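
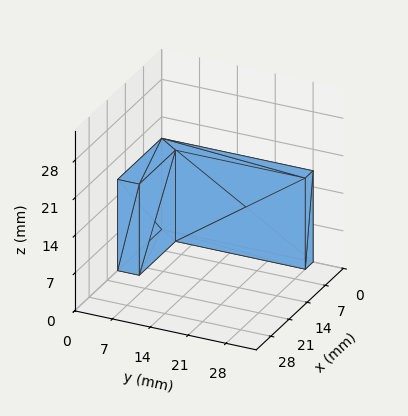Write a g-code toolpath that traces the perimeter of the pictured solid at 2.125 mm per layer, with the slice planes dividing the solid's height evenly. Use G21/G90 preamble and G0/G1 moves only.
Reading the render: the shape is an L-shaped prism: outer 17 × 28 mm, arm thicknesses ≈ 4 mm (horizontal) and 3 mm (vertical), extruded 17 mm in z (dimensions read to the nearest mm from the axis ticks). For the g-code, the solid's height is divided into equal slices at the stated Δz and each level perimeter traced with G1 moves after a G0 lift.

; perimeter-only toolpath
G21 ; units = mm
G90 ; absolute positioning
G28 ; home
; layer 1
G0 Z2.125
G0 X0.000 Y0.000
G1 X17.000 Y0.000
G1 X17.000 Y4.000
G1 X3.000 Y4.000
G1 X3.000 Y28.000
G1 X0.000 Y28.000
G1 X0.000 Y0.000
; layer 2
G0 Z4.250
G0 X0.000 Y0.000
G1 X17.000 Y0.000
G1 X17.000 Y4.000
G1 X3.000 Y4.000
G1 X3.000 Y28.000
G1 X0.000 Y28.000
G1 X0.000 Y0.000
; layer 3
G0 Z6.375
G0 X0.000 Y0.000
G1 X17.000 Y0.000
G1 X17.000 Y4.000
G1 X3.000 Y4.000
G1 X3.000 Y28.000
G1 X0.000 Y28.000
G1 X0.000 Y0.000
; layer 4
G0 Z8.500
G0 X0.000 Y0.000
G1 X17.000 Y0.000
G1 X17.000 Y4.000
G1 X3.000 Y4.000
G1 X3.000 Y28.000
G1 X0.000 Y28.000
G1 X0.000 Y0.000
; layer 5
G0 Z10.625
G0 X0.000 Y0.000
G1 X17.000 Y0.000
G1 X17.000 Y4.000
G1 X3.000 Y4.000
G1 X3.000 Y28.000
G1 X0.000 Y28.000
G1 X0.000 Y0.000
; layer 6
G0 Z12.750
G0 X0.000 Y0.000
G1 X17.000 Y0.000
G1 X17.000 Y4.000
G1 X3.000 Y4.000
G1 X3.000 Y28.000
G1 X0.000 Y28.000
G1 X0.000 Y0.000
; layer 7
G0 Z14.875
G0 X0.000 Y0.000
G1 X17.000 Y0.000
G1 X17.000 Y4.000
G1 X3.000 Y4.000
G1 X3.000 Y28.000
G1 X0.000 Y28.000
G1 X0.000 Y0.000
; layer 8
G0 Z17.000
G0 X0.000 Y0.000
G1 X17.000 Y0.000
G1 X17.000 Y4.000
G1 X3.000 Y4.000
G1 X3.000 Y28.000
G1 X0.000 Y28.000
G1 X0.000 Y0.000
M2 ; end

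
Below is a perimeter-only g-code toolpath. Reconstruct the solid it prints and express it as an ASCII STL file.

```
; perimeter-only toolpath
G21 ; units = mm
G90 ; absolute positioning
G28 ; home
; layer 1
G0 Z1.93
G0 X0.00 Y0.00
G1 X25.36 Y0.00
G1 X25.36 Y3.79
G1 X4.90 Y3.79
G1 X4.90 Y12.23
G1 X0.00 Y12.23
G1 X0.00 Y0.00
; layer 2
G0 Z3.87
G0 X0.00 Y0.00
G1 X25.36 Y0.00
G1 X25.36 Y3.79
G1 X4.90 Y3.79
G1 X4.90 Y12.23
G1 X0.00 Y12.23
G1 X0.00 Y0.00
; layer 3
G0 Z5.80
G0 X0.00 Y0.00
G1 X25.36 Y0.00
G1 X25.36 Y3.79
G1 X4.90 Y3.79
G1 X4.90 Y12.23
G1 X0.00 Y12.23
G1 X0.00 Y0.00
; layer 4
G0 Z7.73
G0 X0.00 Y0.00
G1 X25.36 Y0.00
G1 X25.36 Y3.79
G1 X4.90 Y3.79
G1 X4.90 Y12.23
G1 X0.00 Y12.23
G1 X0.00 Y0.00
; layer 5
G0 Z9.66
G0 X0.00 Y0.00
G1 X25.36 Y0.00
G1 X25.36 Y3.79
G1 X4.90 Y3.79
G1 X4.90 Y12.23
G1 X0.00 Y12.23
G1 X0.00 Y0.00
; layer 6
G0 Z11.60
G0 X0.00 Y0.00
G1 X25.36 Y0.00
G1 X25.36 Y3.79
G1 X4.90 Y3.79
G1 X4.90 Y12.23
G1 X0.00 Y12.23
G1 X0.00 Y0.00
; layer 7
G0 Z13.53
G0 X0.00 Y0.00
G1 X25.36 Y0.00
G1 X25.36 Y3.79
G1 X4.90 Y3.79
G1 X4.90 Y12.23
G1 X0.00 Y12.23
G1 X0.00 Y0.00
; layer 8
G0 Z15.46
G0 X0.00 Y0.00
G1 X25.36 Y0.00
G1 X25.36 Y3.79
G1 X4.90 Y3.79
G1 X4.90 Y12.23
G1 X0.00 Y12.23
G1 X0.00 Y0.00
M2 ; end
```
solid part
  facet normal 0.0000 0.0000 -1.0000
    outer loop
      vertex 25.36 3.79 0.00
      vertex 25.36 0.00 0.00
      vertex 0.00 0.00 0.00
    endloop
  endfacet
  facet normal 0.0000 0.0000 -1.0000
    outer loop
      vertex 4.90 3.79 0.00
      vertex 25.36 3.79 0.00
      vertex 0.00 0.00 0.00
    endloop
  endfacet
  facet normal 0.0000 0.0000 -1.0000
    outer loop
      vertex 4.90 12.23 0.00
      vertex 4.90 3.79 0.00
      vertex 0.00 0.00 0.00
    endloop
  endfacet
  facet normal 0.0000 0.0000 -1.0000
    outer loop
      vertex 0.00 12.23 0.00
      vertex 4.90 12.23 0.00
      vertex 0.00 0.00 0.00
    endloop
  endfacet
  facet normal 0.0000 0.0000 1.0000
    outer loop
      vertex 0.00 0.00 15.46
      vertex 25.36 0.00 15.46
      vertex 25.36 3.79 15.46
    endloop
  endfacet
  facet normal 0.0000 0.0000 1.0000
    outer loop
      vertex 0.00 0.00 15.46
      vertex 25.36 3.79 15.46
      vertex 4.90 3.79 15.46
    endloop
  endfacet
  facet normal 0.0000 0.0000 1.0000
    outer loop
      vertex 0.00 0.00 15.46
      vertex 4.90 3.79 15.46
      vertex 4.90 12.23 15.46
    endloop
  endfacet
  facet normal 0.0000 0.0000 1.0000
    outer loop
      vertex 0.00 0.00 15.46
      vertex 4.90 12.23 15.46
      vertex 0.00 12.23 15.46
    endloop
  endfacet
  facet normal 0.0000 -1.0000 0.0000
    outer loop
      vertex 0.00 0.00 0.00
      vertex 25.36 0.00 0.00
      vertex 25.36 0.00 15.46
    endloop
  endfacet
  facet normal 0.0000 -1.0000 0.0000
    outer loop
      vertex 0.00 0.00 0.00
      vertex 25.36 0.00 15.46
      vertex 0.00 0.00 15.46
    endloop
  endfacet
  facet normal 1.0000 0.0000 0.0000
    outer loop
      vertex 25.36 0.00 0.00
      vertex 25.36 3.79 0.00
      vertex 25.36 3.79 15.46
    endloop
  endfacet
  facet normal 1.0000 0.0000 0.0000
    outer loop
      vertex 25.36 0.00 0.00
      vertex 25.36 3.79 15.46
      vertex 25.36 0.00 15.46
    endloop
  endfacet
  facet normal 0.0000 1.0000 0.0000
    outer loop
      vertex 25.36 3.79 0.00
      vertex 4.90 3.79 0.00
      vertex 4.90 3.79 15.46
    endloop
  endfacet
  facet normal 0.0000 1.0000 0.0000
    outer loop
      vertex 25.36 3.79 0.00
      vertex 4.90 3.79 15.46
      vertex 25.36 3.79 15.46
    endloop
  endfacet
  facet normal 1.0000 0.0000 0.0000
    outer loop
      vertex 4.90 3.79 0.00
      vertex 4.90 12.23 0.00
      vertex 4.90 12.23 15.46
    endloop
  endfacet
  facet normal 1.0000 0.0000 0.0000
    outer loop
      vertex 4.90 3.79 0.00
      vertex 4.90 12.23 15.46
      vertex 4.90 3.79 15.46
    endloop
  endfacet
  facet normal 0.0000 1.0000 0.0000
    outer loop
      vertex 4.90 12.23 0.00
      vertex 0.00 12.23 0.00
      vertex 0.00 12.23 15.46
    endloop
  endfacet
  facet normal 0.0000 1.0000 0.0000
    outer loop
      vertex 4.90 12.23 0.00
      vertex 0.00 12.23 15.46
      vertex 4.90 12.23 15.46
    endloop
  endfacet
  facet normal -1.0000 0.0000 0.0000
    outer loop
      vertex 0.00 12.23 0.00
      vertex 0.00 0.00 0.00
      vertex 0.00 0.00 15.46
    endloop
  endfacet
  facet normal -1.0000 0.0000 0.0000
    outer loop
      vertex 0.00 12.23 0.00
      vertex 0.00 0.00 15.46
      vertex 0.00 12.23 15.46
    endloop
  endfacet
endsolid part

The G0 Z moves step by Δz≈1.93 mm. Every layer's G1 loop is the same polygon, so the solid is a straight extrusion of it from z=0 to z≈15.5. Closing with flat bottom and top caps and triangulating gives 20 facets — an L-shaped prism: outer 25.4 × 12.2 mm, arm thicknesses ≈ 3.79 mm (horizontal) and 4.9 mm (vertical), extruded 15.5 mm in z.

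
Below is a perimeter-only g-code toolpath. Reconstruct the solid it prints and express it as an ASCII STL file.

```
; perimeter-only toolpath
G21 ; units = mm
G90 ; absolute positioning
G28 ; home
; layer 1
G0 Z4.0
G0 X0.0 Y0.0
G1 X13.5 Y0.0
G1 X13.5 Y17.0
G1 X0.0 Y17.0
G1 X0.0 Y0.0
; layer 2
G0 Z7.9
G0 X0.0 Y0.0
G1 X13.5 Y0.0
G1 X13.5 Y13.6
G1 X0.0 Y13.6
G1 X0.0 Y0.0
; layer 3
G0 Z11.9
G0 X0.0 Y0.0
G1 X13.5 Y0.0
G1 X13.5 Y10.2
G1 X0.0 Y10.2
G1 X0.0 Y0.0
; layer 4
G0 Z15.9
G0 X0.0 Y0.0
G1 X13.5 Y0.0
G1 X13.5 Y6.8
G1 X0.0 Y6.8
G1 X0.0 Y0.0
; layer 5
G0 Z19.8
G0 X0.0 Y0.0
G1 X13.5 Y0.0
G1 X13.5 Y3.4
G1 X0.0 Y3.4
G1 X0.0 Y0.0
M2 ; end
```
solid part
  facet normal 0.0000 0.0000 -1.0000
    outer loop
      vertex 13.5 20.4 0.0
      vertex 13.5 0.0 0.0
      vertex 0.0 0.0 0.0
    endloop
  endfacet
  facet normal 0.0000 0.0000 -1.0000
    outer loop
      vertex 0.0 20.4 0.0
      vertex 13.5 20.4 0.0
      vertex 0.0 0.0 0.0
    endloop
  endfacet
  facet normal 0.0000 -1.0000 0.0000
    outer loop
      vertex 0.0 0.0 0.0
      vertex 13.5 0.0 0.0
      vertex 13.5 0.0 23.8
    endloop
  endfacet
  facet normal 0.0000 -1.0000 0.0000
    outer loop
      vertex 0.0 0.0 0.0
      vertex 13.5 0.0 23.8
      vertex 0.0 0.0 23.8
    endloop
  endfacet
  facet normal 0.0000 0.7593 0.6508
    outer loop
      vertex 0.0 0.0 23.8
      vertex 13.5 0.0 23.8
      vertex 13.5 20.4 0.0
    endloop
  endfacet
  facet normal 0.0000 0.7593 0.6508
    outer loop
      vertex 0.0 0.0 23.8
      vertex 13.5 20.4 0.0
      vertex 0.0 20.4 0.0
    endloop
  endfacet
  facet normal -1.0000 0.0000 0.0000
    outer loop
      vertex 0.0 0.0 23.8
      vertex 0.0 20.4 0.0
      vertex 0.0 0.0 0.0
    endloop
  endfacet
  facet normal 1.0000 0.0000 0.0000
    outer loop
      vertex 13.5 0.0 0.0
      vertex 13.5 20.4 0.0
      vertex 13.5 0.0 23.8
    endloop
  endfacet
endsolid part

The G0 Z moves step by Δz≈4.0 mm. The G1 loops shrink linearly with z, so the solid tapers from its base footprint up to z≈23.8. Closing with a flat bottom cap and the tapered top and triangulating gives 8 facets — a wedge (ramp): 13.5 × 20.4 mm base, rising to 23.8 mm along the y=0 edge and sloping linearly to z=0 at y=20.4.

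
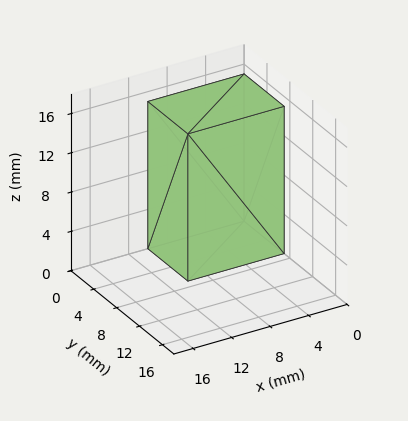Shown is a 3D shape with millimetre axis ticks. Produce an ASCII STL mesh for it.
Reading the render: the shape is a rectangular box, roughly 10 × 7 mm footprint and 15 mm tall (dimensions read to the nearest mm from the axis ticks). For the STL, each face is triangulated and given an outward normal.

solid part
  facet normal 0.0000 0.0000 -1.0000
    outer loop
      vertex 10.00 7.00 0.00
      vertex 10.00 0.00 0.00
      vertex 0.00 0.00 0.00
    endloop
  endfacet
  facet normal 0.0000 0.0000 -1.0000
    outer loop
      vertex 0.00 7.00 0.00
      vertex 10.00 7.00 0.00
      vertex 0.00 0.00 0.00
    endloop
  endfacet
  facet normal 0.0000 0.0000 1.0000
    outer loop
      vertex 0.00 0.00 15.00
      vertex 10.00 0.00 15.00
      vertex 10.00 7.00 15.00
    endloop
  endfacet
  facet normal 0.0000 0.0000 1.0000
    outer loop
      vertex 0.00 0.00 15.00
      vertex 10.00 7.00 15.00
      vertex 0.00 7.00 15.00
    endloop
  endfacet
  facet normal 0.0000 -1.0000 0.0000
    outer loop
      vertex 0.00 0.00 0.00
      vertex 10.00 0.00 0.00
      vertex 10.00 0.00 15.00
    endloop
  endfacet
  facet normal 0.0000 -1.0000 0.0000
    outer loop
      vertex 0.00 0.00 0.00
      vertex 10.00 0.00 15.00
      vertex 0.00 0.00 15.00
    endloop
  endfacet
  facet normal 0.0000 1.0000 0.0000
    outer loop
      vertex 10.00 7.00 15.00
      vertex 10.00 7.00 0.00
      vertex 0.00 7.00 0.00
    endloop
  endfacet
  facet normal 0.0000 1.0000 0.0000
    outer loop
      vertex 0.00 7.00 15.00
      vertex 10.00 7.00 15.00
      vertex 0.00 7.00 0.00
    endloop
  endfacet
  facet normal -1.0000 0.0000 0.0000
    outer loop
      vertex 0.00 7.00 15.00
      vertex 0.00 7.00 0.00
      vertex 0.00 0.00 0.00
    endloop
  endfacet
  facet normal -1.0000 0.0000 0.0000
    outer loop
      vertex 0.00 0.00 15.00
      vertex 0.00 7.00 15.00
      vertex 0.00 0.00 0.00
    endloop
  endfacet
  facet normal 1.0000 0.0000 0.0000
    outer loop
      vertex 10.00 0.00 0.00
      vertex 10.00 7.00 0.00
      vertex 10.00 7.00 15.00
    endloop
  endfacet
  facet normal 1.0000 0.0000 0.0000
    outer loop
      vertex 10.00 0.00 0.00
      vertex 10.00 7.00 15.00
      vertex 10.00 0.00 15.00
    endloop
  endfacet
endsolid part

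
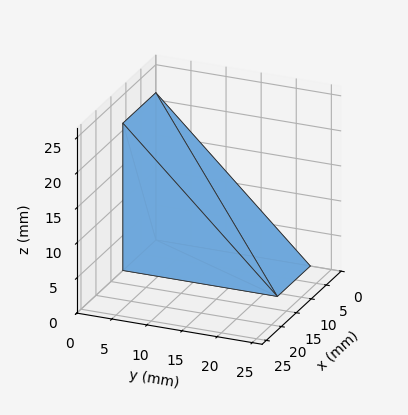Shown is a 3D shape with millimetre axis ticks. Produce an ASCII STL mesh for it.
Reading the render: the shape is a wedge (ramp): 11 × 22 mm base, rising to 21 mm along the y=0 edge and sloping linearly to z=0 at y=22 (dimensions read to the nearest mm from the axis ticks). For the STL, each face is triangulated and given an outward normal.

solid part
  facet normal 0.0000 0.0000 -1.0000
    outer loop
      vertex 11.0 22.0 0.0
      vertex 11.0 0.0 0.0
      vertex 0.0 0.0 0.0
    endloop
  endfacet
  facet normal 0.0000 0.0000 -1.0000
    outer loop
      vertex 0.0 22.0 0.0
      vertex 11.0 22.0 0.0
      vertex 0.0 0.0 0.0
    endloop
  endfacet
  facet normal 0.0000 -1.0000 0.0000
    outer loop
      vertex 0.0 0.0 0.0
      vertex 11.0 0.0 0.0
      vertex 11.0 0.0 21.0
    endloop
  endfacet
  facet normal 0.0000 -1.0000 0.0000
    outer loop
      vertex 0.0 0.0 0.0
      vertex 11.0 0.0 21.0
      vertex 0.0 0.0 21.0
    endloop
  endfacet
  facet normal 0.0000 0.6905 0.7234
    outer loop
      vertex 0.0 0.0 21.0
      vertex 11.0 0.0 21.0
      vertex 11.0 22.0 0.0
    endloop
  endfacet
  facet normal 0.0000 0.6905 0.7234
    outer loop
      vertex 0.0 0.0 21.0
      vertex 11.0 22.0 0.0
      vertex 0.0 22.0 0.0
    endloop
  endfacet
  facet normal -1.0000 0.0000 0.0000
    outer loop
      vertex 0.0 0.0 21.0
      vertex 0.0 22.0 0.0
      vertex 0.0 0.0 0.0
    endloop
  endfacet
  facet normal 1.0000 0.0000 0.0000
    outer loop
      vertex 11.0 0.0 0.0
      vertex 11.0 22.0 0.0
      vertex 11.0 0.0 21.0
    endloop
  endfacet
endsolid part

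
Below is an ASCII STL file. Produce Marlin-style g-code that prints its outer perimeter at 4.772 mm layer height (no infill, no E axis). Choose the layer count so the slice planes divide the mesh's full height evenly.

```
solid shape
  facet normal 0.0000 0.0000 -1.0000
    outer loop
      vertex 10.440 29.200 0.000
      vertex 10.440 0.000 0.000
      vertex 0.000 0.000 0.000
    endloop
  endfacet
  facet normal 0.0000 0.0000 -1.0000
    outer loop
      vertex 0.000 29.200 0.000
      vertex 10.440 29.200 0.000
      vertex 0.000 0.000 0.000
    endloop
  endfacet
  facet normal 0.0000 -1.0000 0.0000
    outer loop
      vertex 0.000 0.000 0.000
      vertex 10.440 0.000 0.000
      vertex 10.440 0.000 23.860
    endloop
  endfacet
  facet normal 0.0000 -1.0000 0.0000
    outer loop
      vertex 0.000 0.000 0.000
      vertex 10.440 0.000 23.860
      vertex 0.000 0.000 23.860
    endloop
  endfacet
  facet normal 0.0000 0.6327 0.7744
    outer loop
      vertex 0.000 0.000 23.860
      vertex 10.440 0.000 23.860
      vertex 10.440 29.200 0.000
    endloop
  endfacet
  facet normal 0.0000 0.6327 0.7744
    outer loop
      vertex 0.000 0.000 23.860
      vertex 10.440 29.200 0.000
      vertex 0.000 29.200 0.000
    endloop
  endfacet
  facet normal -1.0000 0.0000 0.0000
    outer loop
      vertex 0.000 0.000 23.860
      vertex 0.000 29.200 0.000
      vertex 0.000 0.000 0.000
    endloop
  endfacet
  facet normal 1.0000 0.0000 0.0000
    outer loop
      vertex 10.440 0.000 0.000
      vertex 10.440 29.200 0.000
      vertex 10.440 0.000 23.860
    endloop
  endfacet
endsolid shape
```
; perimeter-only toolpath
G21 ; units = mm
G90 ; absolute positioning
G28 ; home
; layer 1
G0 Z4.772
G0 X0.000 Y0.000
G1 X10.440 Y0.000
G1 X10.440 Y23.360
G1 X0.000 Y23.360
G1 X0.000 Y0.000
; layer 2
G0 Z9.544
G0 X0.000 Y0.000
G1 X10.440 Y0.000
G1 X10.440 Y17.520
G1 X0.000 Y17.520
G1 X0.000 Y0.000
; layer 3
G0 Z14.316
G0 X0.000 Y0.000
G1 X10.440 Y0.000
G1 X10.440 Y11.680
G1 X0.000 Y11.680
G1 X0.000 Y0.000
; layer 4
G0 Z19.088
G0 X0.000 Y0.000
G1 X10.440 Y0.000
G1 X10.440 Y5.840
G1 X0.000 Y5.840
G1 X0.000 Y0.000
M2 ; end

The solid is a wedge (ramp): 10.4 × 29.2 mm base, rising to 23.9 mm along the y=0 edge and sloping linearly to z=0 at y=29.2. Slicing at Δz = 4.772 mm — 5 equal slices spanning the solid's height, so layer i sits at z = i·h/5 — gives 4 non-empty perimeters. Each is a 4-segment closed polygon; G0 lifts to the layer z and rapids to the start vertex, then G1 traces the edges. The cross-section shrinks linearly with z (the slice at the apex is degenerate and omitted).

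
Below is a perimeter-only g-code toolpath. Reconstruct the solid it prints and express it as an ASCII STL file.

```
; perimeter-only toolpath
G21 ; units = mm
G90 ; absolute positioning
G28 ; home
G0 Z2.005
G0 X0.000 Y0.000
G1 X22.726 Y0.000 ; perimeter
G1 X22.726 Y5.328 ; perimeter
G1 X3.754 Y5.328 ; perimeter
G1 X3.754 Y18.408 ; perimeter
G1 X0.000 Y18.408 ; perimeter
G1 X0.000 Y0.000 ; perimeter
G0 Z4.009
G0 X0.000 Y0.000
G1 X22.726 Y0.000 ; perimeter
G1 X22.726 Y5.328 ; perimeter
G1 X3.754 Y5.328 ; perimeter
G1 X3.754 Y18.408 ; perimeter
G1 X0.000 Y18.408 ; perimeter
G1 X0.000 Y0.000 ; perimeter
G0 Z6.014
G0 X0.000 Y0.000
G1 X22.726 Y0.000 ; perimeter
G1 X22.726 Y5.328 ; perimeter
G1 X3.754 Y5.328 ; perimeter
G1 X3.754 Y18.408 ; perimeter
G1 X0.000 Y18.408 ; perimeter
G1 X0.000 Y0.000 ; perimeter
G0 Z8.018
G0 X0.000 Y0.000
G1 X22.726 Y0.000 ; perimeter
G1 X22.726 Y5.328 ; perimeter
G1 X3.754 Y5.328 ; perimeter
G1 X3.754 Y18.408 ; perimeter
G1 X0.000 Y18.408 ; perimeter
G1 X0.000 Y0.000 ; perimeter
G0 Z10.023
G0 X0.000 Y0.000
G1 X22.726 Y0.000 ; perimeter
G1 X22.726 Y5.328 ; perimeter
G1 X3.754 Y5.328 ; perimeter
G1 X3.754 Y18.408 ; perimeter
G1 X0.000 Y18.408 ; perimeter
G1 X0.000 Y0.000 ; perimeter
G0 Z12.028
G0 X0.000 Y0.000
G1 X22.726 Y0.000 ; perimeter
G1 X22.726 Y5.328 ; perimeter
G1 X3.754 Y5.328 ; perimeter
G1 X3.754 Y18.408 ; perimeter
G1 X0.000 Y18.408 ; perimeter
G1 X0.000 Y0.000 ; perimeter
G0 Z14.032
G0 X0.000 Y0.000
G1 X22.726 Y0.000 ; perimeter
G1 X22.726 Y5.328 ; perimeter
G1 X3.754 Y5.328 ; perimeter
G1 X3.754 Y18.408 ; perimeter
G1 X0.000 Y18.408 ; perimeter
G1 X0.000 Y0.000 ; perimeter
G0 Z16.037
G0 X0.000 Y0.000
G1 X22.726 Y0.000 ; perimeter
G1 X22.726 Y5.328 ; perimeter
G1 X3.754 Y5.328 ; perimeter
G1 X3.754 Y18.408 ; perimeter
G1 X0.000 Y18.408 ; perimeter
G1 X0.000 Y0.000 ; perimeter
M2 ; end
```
solid part
  facet normal 0.0000 0.0000 -1.0000
    outer loop
      vertex 22.726 5.328 0.000
      vertex 22.726 0.000 0.000
      vertex 0.000 0.000 0.000
    endloop
  endfacet
  facet normal 0.0000 0.0000 -1.0000
    outer loop
      vertex 3.754 5.328 0.000
      vertex 22.726 5.328 0.000
      vertex 0.000 0.000 0.000
    endloop
  endfacet
  facet normal 0.0000 0.0000 -1.0000
    outer loop
      vertex 3.754 18.408 0.000
      vertex 3.754 5.328 0.000
      vertex 0.000 0.000 0.000
    endloop
  endfacet
  facet normal 0.0000 0.0000 -1.0000
    outer loop
      vertex 0.000 18.408 0.000
      vertex 3.754 18.408 0.000
      vertex 0.000 0.000 0.000
    endloop
  endfacet
  facet normal 0.0000 0.0000 1.0000
    outer loop
      vertex 0.000 0.000 16.037
      vertex 22.726 0.000 16.037
      vertex 22.726 5.328 16.037
    endloop
  endfacet
  facet normal 0.0000 0.0000 1.0000
    outer loop
      vertex 0.000 0.000 16.037
      vertex 22.726 5.328 16.037
      vertex 3.754 5.328 16.037
    endloop
  endfacet
  facet normal 0.0000 0.0000 1.0000
    outer loop
      vertex 0.000 0.000 16.037
      vertex 3.754 5.328 16.037
      vertex 3.754 18.408 16.037
    endloop
  endfacet
  facet normal 0.0000 0.0000 1.0000
    outer loop
      vertex 0.000 0.000 16.037
      vertex 3.754 18.408 16.037
      vertex 0.000 18.408 16.037
    endloop
  endfacet
  facet normal 0.0000 -1.0000 0.0000
    outer loop
      vertex 0.000 0.000 0.000
      vertex 22.726 0.000 0.000
      vertex 22.726 0.000 16.037
    endloop
  endfacet
  facet normal 0.0000 -1.0000 0.0000
    outer loop
      vertex 0.000 0.000 0.000
      vertex 22.726 0.000 16.037
      vertex 0.000 0.000 16.037
    endloop
  endfacet
  facet normal 1.0000 0.0000 0.0000
    outer loop
      vertex 22.726 0.000 0.000
      vertex 22.726 5.328 0.000
      vertex 22.726 5.328 16.037
    endloop
  endfacet
  facet normal 1.0000 0.0000 0.0000
    outer loop
      vertex 22.726 0.000 0.000
      vertex 22.726 5.328 16.037
      vertex 22.726 0.000 16.037
    endloop
  endfacet
  facet normal 0.0000 1.0000 0.0000
    outer loop
      vertex 22.726 5.328 0.000
      vertex 3.754 5.328 0.000
      vertex 3.754 5.328 16.037
    endloop
  endfacet
  facet normal 0.0000 1.0000 0.0000
    outer loop
      vertex 22.726 5.328 0.000
      vertex 3.754 5.328 16.037
      vertex 22.726 5.328 16.037
    endloop
  endfacet
  facet normal 1.0000 0.0000 0.0000
    outer loop
      vertex 3.754 5.328 0.000
      vertex 3.754 18.408 0.000
      vertex 3.754 18.408 16.037
    endloop
  endfacet
  facet normal 1.0000 0.0000 0.0000
    outer loop
      vertex 3.754 5.328 0.000
      vertex 3.754 18.408 16.037
      vertex 3.754 5.328 16.037
    endloop
  endfacet
  facet normal 0.0000 1.0000 0.0000
    outer loop
      vertex 3.754 18.408 0.000
      vertex 0.000 18.408 0.000
      vertex 0.000 18.408 16.037
    endloop
  endfacet
  facet normal 0.0000 1.0000 0.0000
    outer loop
      vertex 3.754 18.408 0.000
      vertex 0.000 18.408 16.037
      vertex 3.754 18.408 16.037
    endloop
  endfacet
  facet normal -1.0000 0.0000 0.0000
    outer loop
      vertex 0.000 18.408 0.000
      vertex 0.000 0.000 0.000
      vertex 0.000 0.000 16.037
    endloop
  endfacet
  facet normal -1.0000 0.0000 0.0000
    outer loop
      vertex 0.000 18.408 0.000
      vertex 0.000 0.000 16.037
      vertex 0.000 18.408 16.037
    endloop
  endfacet
endsolid part

The G0 Z moves step by Δz≈2.005 mm. Every layer's G1 loop is the same polygon, so the solid is a straight extrusion of it from z=0 to z≈16. Closing with flat bottom and top caps and triangulating gives 20 facets — an L-shaped prism: outer 22.7 × 18.4 mm, arm thicknesses ≈ 5.33 mm (horizontal) and 3.75 mm (vertical), extruded 16 mm in z.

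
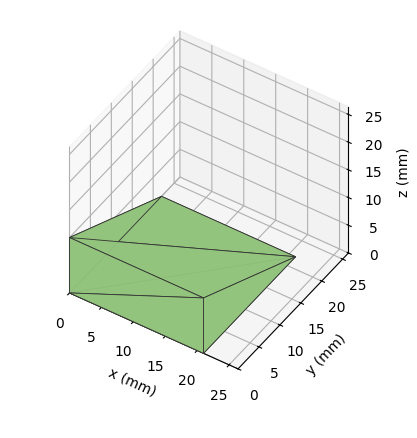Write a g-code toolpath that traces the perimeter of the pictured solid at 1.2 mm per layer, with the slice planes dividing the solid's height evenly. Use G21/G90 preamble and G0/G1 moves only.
Reading the render: the shape is a wedge (ramp): 21 × 22 mm base, rising to 10 mm along the y=0 edge and sloping linearly to z=0 at y=22 (dimensions read to the nearest mm from the axis ticks). For the g-code, the solid's height is divided into equal slices at the stated Δz and each level perimeter traced with G1 moves after a G0 lift.

; perimeter-only toolpath
G21 ; units = mm
G90 ; absolute positioning
G28 ; home
; layer 1
G0 Z1.2
G0 X0.0 Y0.0
G1 X21.0 Y0.0
G1 X21.0 Y19.2
G1 X0.0 Y19.2
G1 X0.0 Y0.0
; layer 2
G0 Z2.5
G0 X0.0 Y0.0
G1 X21.0 Y0.0
G1 X21.0 Y16.5
G1 X0.0 Y16.5
G1 X0.0 Y0.0
; layer 3
G0 Z3.8
G0 X0.0 Y0.0
G1 X21.0 Y0.0
G1 X21.0 Y13.8
G1 X0.0 Y13.8
G1 X0.0 Y0.0
; layer 4
G0 Z5.0
G0 X0.0 Y0.0
G1 X21.0 Y0.0
G1 X21.0 Y11.0
G1 X0.0 Y11.0
G1 X0.0 Y0.0
; layer 5
G0 Z6.2
G0 X0.0 Y0.0
G1 X21.0 Y0.0
G1 X21.0 Y8.2
G1 X0.0 Y8.2
G1 X0.0 Y0.0
; layer 6
G0 Z7.5
G0 X0.0 Y0.0
G1 X21.0 Y0.0
G1 X21.0 Y5.5
G1 X0.0 Y5.5
G1 X0.0 Y0.0
; layer 7
G0 Z8.8
G0 X0.0 Y0.0
G1 X21.0 Y0.0
G1 X21.0 Y2.8
G1 X0.0 Y2.8
G1 X0.0 Y0.0
M2 ; end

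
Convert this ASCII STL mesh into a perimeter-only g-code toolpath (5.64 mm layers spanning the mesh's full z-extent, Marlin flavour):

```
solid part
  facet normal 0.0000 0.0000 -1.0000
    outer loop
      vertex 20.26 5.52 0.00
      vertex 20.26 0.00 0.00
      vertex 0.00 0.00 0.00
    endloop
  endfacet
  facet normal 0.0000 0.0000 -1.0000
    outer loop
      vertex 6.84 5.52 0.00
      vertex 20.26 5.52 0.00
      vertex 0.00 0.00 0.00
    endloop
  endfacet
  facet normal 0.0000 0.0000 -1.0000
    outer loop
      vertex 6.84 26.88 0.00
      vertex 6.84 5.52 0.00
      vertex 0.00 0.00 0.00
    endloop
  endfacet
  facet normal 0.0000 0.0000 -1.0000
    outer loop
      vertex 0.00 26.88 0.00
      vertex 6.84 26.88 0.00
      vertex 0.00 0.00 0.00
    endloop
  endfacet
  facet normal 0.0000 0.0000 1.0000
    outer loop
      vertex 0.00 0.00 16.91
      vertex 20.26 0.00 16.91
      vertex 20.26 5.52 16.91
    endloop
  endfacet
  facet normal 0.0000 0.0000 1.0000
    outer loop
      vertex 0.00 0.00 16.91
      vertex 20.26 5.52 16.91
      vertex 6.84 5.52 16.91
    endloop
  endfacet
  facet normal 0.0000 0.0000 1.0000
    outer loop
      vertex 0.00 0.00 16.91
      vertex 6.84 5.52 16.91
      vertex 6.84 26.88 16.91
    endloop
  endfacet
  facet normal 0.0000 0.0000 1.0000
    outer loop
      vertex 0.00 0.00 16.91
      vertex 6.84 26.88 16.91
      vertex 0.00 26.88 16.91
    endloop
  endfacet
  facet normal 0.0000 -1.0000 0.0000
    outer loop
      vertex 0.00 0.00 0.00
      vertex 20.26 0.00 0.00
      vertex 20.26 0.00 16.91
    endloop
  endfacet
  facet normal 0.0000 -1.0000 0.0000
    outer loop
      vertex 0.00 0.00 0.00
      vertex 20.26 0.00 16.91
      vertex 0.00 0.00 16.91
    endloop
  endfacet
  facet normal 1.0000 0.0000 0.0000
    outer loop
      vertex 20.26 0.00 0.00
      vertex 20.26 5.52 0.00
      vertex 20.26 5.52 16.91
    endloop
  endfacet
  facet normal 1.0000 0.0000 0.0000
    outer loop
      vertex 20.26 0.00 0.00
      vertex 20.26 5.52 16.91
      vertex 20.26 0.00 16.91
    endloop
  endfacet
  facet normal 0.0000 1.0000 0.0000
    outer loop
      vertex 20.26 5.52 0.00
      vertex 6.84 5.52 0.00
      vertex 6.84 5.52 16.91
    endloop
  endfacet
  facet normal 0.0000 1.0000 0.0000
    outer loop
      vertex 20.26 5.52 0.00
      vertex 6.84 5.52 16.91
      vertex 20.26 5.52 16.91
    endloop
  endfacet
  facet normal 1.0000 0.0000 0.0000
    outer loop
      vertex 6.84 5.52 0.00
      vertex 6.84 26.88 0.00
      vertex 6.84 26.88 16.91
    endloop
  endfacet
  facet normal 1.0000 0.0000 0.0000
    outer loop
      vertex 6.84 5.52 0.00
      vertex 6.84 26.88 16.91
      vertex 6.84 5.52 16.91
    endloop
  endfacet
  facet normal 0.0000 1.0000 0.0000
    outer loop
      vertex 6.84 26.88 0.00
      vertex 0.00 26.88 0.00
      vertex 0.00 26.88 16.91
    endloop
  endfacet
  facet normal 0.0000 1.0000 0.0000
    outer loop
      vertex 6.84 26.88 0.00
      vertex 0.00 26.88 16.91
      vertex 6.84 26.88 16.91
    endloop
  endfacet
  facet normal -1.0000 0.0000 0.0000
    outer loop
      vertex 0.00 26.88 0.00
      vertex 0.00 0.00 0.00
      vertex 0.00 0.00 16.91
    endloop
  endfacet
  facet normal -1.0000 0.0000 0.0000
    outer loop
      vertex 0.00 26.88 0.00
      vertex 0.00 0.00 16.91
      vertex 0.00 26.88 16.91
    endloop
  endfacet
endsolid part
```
; perimeter-only toolpath
G21 ; units = mm
G90 ; absolute positioning
G28 ; home
; layer 1
G0 Z5.64
G0 X0.00 Y0.00
G1 X20.26 Y0.00
G1 X20.26 Y5.52
G1 X6.84 Y5.52
G1 X6.84 Y26.88
G1 X0.00 Y26.88
G1 X0.00 Y0.00
; layer 2
G0 Z11.27
G0 X0.00 Y0.00
G1 X20.26 Y0.00
G1 X20.26 Y5.52
G1 X6.84 Y5.52
G1 X6.84 Y26.88
G1 X0.00 Y26.88
G1 X0.00 Y0.00
; layer 3
G0 Z16.91
G0 X0.00 Y0.00
G1 X20.26 Y0.00
G1 X20.26 Y5.52
G1 X6.84 Y5.52
G1 X6.84 Y26.88
G1 X0.00 Y26.88
G1 X0.00 Y0.00
M2 ; end

The solid is an L-shaped prism: outer 20.3 × 26.9 mm, arm thicknesses ≈ 5.52 mm (horizontal) and 6.84 mm (vertical), extruded 16.9 mm in z. Slicing at Δz = 5.64 mm — 3 equal slices spanning the solid's height, so layer i sits at z = i·h/3 — gives 3 non-empty perimeters. Each is a 6-segment closed polygon; G0 lifts to the layer z and rapids to the start vertex, then G1 traces the edges.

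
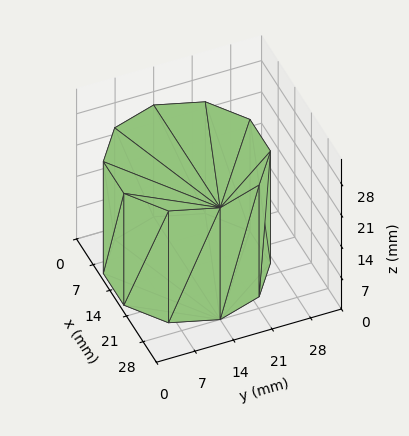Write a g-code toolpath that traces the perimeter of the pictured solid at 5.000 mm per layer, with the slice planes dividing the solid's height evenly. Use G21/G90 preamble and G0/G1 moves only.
Reading the render: the shape is a regular 10-sided prism (a cylinder approximated with 10 flat sides), circumscribed radius ≈ 14 mm, height ≈ 25 mm (dimensions read to the nearest mm from the axis ticks). For the g-code, the solid's height is divided into equal slices at the stated Δz and each level perimeter traced with G1 moves after a G0 lift.

; perimeter-only toolpath
G21 ; units = mm
G90 ; absolute positioning
G28 ; home
; layer 1
G0 Z5.000
G0 X28.000 Y14.000
G1 X25.326 Y22.229
G1 X18.326 Y27.315
G1 X9.674 Y27.315
G1 X2.674 Y22.229
G1 X0.000 Y14.000
G1 X2.674 Y5.771
G1 X9.674 Y0.685
G1 X18.326 Y0.685
G1 X25.326 Y5.771
G1 X28.000 Y14.000
; layer 2
G0 Z10.000
G0 X28.000 Y14.000
G1 X25.326 Y22.229
G1 X18.326 Y27.315
G1 X9.674 Y27.315
G1 X2.674 Y22.229
G1 X0.000 Y14.000
G1 X2.674 Y5.771
G1 X9.674 Y0.685
G1 X18.326 Y0.685
G1 X25.326 Y5.771
G1 X28.000 Y14.000
; layer 3
G0 Z15.000
G0 X28.000 Y14.000
G1 X25.326 Y22.229
G1 X18.326 Y27.315
G1 X9.674 Y27.315
G1 X2.674 Y22.229
G1 X0.000 Y14.000
G1 X2.674 Y5.771
G1 X9.674 Y0.685
G1 X18.326 Y0.685
G1 X25.326 Y5.771
G1 X28.000 Y14.000
; layer 4
G0 Z20.000
G0 X28.000 Y14.000
G1 X25.326 Y22.229
G1 X18.326 Y27.315
G1 X9.674 Y27.315
G1 X2.674 Y22.229
G1 X0.000 Y14.000
G1 X2.674 Y5.771
G1 X9.674 Y0.685
G1 X18.326 Y0.685
G1 X25.326 Y5.771
G1 X28.000 Y14.000
; layer 5
G0 Z25.000
G0 X28.000 Y14.000
G1 X25.326 Y22.229
G1 X18.326 Y27.315
G1 X9.674 Y27.315
G1 X2.674 Y22.229
G1 X0.000 Y14.000
G1 X2.674 Y5.771
G1 X9.674 Y0.685
G1 X18.326 Y0.685
G1 X25.326 Y5.771
G1 X28.000 Y14.000
M2 ; end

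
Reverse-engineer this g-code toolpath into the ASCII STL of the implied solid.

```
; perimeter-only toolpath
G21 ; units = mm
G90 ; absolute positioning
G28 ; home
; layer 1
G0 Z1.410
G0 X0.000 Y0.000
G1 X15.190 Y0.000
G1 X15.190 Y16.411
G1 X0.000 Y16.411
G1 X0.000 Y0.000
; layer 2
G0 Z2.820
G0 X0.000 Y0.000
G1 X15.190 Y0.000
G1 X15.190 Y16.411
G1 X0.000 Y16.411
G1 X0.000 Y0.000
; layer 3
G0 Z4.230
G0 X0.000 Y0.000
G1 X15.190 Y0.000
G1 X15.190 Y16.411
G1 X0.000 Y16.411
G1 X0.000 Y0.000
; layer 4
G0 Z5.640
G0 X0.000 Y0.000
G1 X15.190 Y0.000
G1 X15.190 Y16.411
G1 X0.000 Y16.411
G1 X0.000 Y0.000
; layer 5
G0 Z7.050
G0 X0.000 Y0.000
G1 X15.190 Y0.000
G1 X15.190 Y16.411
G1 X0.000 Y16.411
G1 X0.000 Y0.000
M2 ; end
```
solid part
  facet normal 0.0000 0.0000 -1.0000
    outer loop
      vertex 15.190 16.411 0.000
      vertex 15.190 0.000 0.000
      vertex 0.000 0.000 0.000
    endloop
  endfacet
  facet normal 0.0000 0.0000 -1.0000
    outer loop
      vertex 0.000 16.411 0.000
      vertex 15.190 16.411 0.000
      vertex 0.000 0.000 0.000
    endloop
  endfacet
  facet normal 0.0000 0.0000 1.0000
    outer loop
      vertex 0.000 0.000 7.050
      vertex 15.190 0.000 7.050
      vertex 15.190 16.411 7.050
    endloop
  endfacet
  facet normal 0.0000 0.0000 1.0000
    outer loop
      vertex 0.000 0.000 7.050
      vertex 15.190 16.411 7.050
      vertex 0.000 16.411 7.050
    endloop
  endfacet
  facet normal 0.0000 -1.0000 0.0000
    outer loop
      vertex 0.000 0.000 0.000
      vertex 15.190 0.000 0.000
      vertex 15.190 0.000 7.050
    endloop
  endfacet
  facet normal 0.0000 -1.0000 0.0000
    outer loop
      vertex 0.000 0.000 0.000
      vertex 15.190 0.000 7.050
      vertex 0.000 0.000 7.050
    endloop
  endfacet
  facet normal 0.0000 1.0000 0.0000
    outer loop
      vertex 15.190 16.411 7.050
      vertex 15.190 16.411 0.000
      vertex 0.000 16.411 0.000
    endloop
  endfacet
  facet normal 0.0000 1.0000 0.0000
    outer loop
      vertex 0.000 16.411 7.050
      vertex 15.190 16.411 7.050
      vertex 0.000 16.411 0.000
    endloop
  endfacet
  facet normal -1.0000 0.0000 0.0000
    outer loop
      vertex 0.000 16.411 7.050
      vertex 0.000 16.411 0.000
      vertex 0.000 0.000 0.000
    endloop
  endfacet
  facet normal -1.0000 0.0000 0.0000
    outer loop
      vertex 0.000 0.000 7.050
      vertex 0.000 16.411 7.050
      vertex 0.000 0.000 0.000
    endloop
  endfacet
  facet normal 1.0000 0.0000 0.0000
    outer loop
      vertex 15.190 0.000 0.000
      vertex 15.190 16.411 0.000
      vertex 15.190 16.411 7.050
    endloop
  endfacet
  facet normal 1.0000 0.0000 0.0000
    outer loop
      vertex 15.190 0.000 0.000
      vertex 15.190 16.411 7.050
      vertex 15.190 0.000 7.050
    endloop
  endfacet
endsolid part

The G0 Z moves step by Δz≈1.410 mm. Every layer's G1 loop is the same polygon, so the solid is a straight extrusion of it from z=0 to z≈7.05. Closing with flat bottom and top caps and triangulating gives 12 facets — a rectangular box, roughly 15.2 × 16.4 mm footprint and 7.05 mm tall.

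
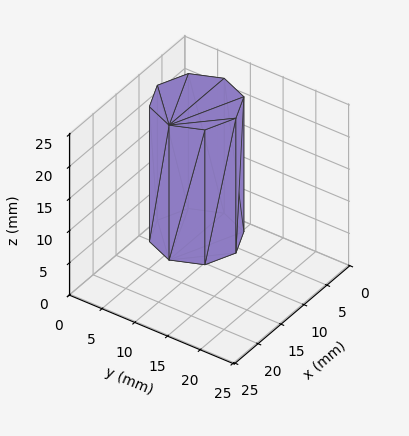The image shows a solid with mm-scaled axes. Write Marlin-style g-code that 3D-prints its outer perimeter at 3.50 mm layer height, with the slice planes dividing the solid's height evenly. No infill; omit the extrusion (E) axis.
Reading the render: the shape is a regular 8-sided prism (a cylinder approximated with 8 flat sides), circumscribed radius ≈ 6 mm, height ≈ 21 mm (dimensions read to the nearest mm from the axis ticks). For the g-code, the solid's height is divided into equal slices at the stated Δz and each level perimeter traced with G1 moves after a G0 lift.

; perimeter-only toolpath
G21 ; units = mm
G90 ; absolute positioning
G28 ; home
; layer 1
G0 Z3.50
G0 X12.00 Y6.00
G1 X10.24 Y10.24
G1 X6.00 Y12.00
G1 X1.76 Y10.24
G1 X0.00 Y6.00
G1 X1.76 Y1.76
G1 X6.00 Y0.00
G1 X10.24 Y1.76
G1 X12.00 Y6.00
; layer 2
G0 Z7.00
G0 X12.00 Y6.00
G1 X10.24 Y10.24
G1 X6.00 Y12.00
G1 X1.76 Y10.24
G1 X0.00 Y6.00
G1 X1.76 Y1.76
G1 X6.00 Y0.00
G1 X10.24 Y1.76
G1 X12.00 Y6.00
; layer 3
G0 Z10.50
G0 X12.00 Y6.00
G1 X10.24 Y10.24
G1 X6.00 Y12.00
G1 X1.76 Y10.24
G1 X0.00 Y6.00
G1 X1.76 Y1.76
G1 X6.00 Y0.00
G1 X10.24 Y1.76
G1 X12.00 Y6.00
; layer 4
G0 Z14.00
G0 X12.00 Y6.00
G1 X10.24 Y10.24
G1 X6.00 Y12.00
G1 X1.76 Y10.24
G1 X0.00 Y6.00
G1 X1.76 Y1.76
G1 X6.00 Y0.00
G1 X10.24 Y1.76
G1 X12.00 Y6.00
; layer 5
G0 Z17.50
G0 X12.00 Y6.00
G1 X10.24 Y10.24
G1 X6.00 Y12.00
G1 X1.76 Y10.24
G1 X0.00 Y6.00
G1 X1.76 Y1.76
G1 X6.00 Y0.00
G1 X10.24 Y1.76
G1 X12.00 Y6.00
; layer 6
G0 Z21.00
G0 X12.00 Y6.00
G1 X10.24 Y10.24
G1 X6.00 Y12.00
G1 X1.76 Y10.24
G1 X0.00 Y6.00
G1 X1.76 Y1.76
G1 X6.00 Y0.00
G1 X10.24 Y1.76
G1 X12.00 Y6.00
M2 ; end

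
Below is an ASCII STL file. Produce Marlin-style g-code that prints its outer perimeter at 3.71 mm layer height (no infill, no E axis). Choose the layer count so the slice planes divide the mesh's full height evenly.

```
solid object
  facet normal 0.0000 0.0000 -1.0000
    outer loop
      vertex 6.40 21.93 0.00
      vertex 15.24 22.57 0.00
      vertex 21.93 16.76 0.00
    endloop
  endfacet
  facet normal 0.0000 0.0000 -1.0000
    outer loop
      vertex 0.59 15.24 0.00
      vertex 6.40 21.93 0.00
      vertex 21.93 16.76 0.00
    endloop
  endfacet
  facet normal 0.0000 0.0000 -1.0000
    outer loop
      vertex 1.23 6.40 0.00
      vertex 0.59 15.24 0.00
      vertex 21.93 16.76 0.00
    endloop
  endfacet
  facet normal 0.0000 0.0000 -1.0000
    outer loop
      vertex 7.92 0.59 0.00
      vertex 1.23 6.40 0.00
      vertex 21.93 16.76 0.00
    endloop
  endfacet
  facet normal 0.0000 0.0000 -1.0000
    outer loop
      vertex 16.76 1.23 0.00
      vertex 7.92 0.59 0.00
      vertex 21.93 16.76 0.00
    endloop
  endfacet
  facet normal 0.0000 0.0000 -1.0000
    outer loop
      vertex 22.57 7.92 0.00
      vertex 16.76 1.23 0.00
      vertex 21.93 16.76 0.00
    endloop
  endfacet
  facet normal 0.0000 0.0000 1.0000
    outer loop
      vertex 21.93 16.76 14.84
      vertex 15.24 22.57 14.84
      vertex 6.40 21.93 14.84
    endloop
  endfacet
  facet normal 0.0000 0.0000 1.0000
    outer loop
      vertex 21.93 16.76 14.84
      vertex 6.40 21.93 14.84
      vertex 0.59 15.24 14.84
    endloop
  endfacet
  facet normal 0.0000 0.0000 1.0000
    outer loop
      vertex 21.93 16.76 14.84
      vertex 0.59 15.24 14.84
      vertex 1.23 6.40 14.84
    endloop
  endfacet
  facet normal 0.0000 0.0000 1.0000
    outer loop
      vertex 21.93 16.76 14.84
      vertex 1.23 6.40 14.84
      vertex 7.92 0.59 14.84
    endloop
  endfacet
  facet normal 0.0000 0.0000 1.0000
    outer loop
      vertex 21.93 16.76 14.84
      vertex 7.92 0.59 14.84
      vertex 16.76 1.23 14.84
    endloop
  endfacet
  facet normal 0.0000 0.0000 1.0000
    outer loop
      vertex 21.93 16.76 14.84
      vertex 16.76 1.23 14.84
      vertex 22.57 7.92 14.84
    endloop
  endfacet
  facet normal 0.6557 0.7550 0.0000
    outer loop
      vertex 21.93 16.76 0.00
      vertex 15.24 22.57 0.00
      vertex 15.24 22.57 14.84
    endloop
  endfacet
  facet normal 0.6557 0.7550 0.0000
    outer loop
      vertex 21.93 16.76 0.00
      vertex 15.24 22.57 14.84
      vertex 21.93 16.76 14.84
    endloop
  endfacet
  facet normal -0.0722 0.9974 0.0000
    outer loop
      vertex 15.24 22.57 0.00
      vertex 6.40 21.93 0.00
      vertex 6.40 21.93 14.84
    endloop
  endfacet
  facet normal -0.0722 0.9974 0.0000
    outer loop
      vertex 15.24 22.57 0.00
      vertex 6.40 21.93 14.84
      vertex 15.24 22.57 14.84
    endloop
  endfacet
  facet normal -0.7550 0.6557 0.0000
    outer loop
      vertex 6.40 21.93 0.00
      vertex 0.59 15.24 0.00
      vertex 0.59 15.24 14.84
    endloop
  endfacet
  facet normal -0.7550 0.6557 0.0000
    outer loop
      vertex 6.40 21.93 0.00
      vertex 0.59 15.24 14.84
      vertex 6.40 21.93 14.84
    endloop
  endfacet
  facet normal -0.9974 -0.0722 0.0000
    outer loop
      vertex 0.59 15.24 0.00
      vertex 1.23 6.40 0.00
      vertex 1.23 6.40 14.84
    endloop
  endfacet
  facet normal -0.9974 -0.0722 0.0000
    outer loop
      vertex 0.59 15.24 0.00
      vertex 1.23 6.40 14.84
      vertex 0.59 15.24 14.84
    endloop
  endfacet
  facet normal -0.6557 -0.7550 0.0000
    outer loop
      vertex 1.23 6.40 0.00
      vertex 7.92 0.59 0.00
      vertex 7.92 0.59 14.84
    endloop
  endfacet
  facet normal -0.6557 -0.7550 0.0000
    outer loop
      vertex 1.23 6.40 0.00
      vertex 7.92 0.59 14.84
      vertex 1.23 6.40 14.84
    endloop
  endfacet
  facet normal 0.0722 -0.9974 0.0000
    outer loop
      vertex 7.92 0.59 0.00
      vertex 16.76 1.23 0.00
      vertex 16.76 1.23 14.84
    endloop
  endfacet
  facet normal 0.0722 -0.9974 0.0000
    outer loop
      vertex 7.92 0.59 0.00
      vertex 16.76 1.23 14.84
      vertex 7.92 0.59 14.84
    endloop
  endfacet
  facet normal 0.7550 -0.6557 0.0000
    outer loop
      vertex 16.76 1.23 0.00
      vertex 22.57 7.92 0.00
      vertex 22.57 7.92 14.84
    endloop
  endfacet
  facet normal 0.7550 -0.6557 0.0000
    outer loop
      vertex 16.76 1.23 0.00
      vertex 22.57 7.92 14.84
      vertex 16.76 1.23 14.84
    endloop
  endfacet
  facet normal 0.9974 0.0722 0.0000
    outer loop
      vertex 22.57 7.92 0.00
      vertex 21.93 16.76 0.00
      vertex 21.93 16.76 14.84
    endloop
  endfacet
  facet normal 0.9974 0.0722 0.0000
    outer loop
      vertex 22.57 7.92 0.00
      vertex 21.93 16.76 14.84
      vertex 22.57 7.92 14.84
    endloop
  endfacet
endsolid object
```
; perimeter-only toolpath
G21 ; units = mm
G90 ; absolute positioning
G28 ; home
; layer 1
G0 Z3.71
G0 X21.93 Y16.76
G1 X15.24 Y22.57
G1 X6.40 Y21.93
G1 X0.59 Y15.24
G1 X1.23 Y6.40
G1 X7.92 Y0.59
G1 X16.76 Y1.23
G1 X22.57 Y7.92
G1 X21.93 Y16.76
; layer 2
G0 Z7.42
G0 X21.93 Y16.76
G1 X15.24 Y22.57
G1 X6.40 Y21.93
G1 X0.59 Y15.24
G1 X1.23 Y6.40
G1 X7.92 Y0.59
G1 X16.76 Y1.23
G1 X22.57 Y7.92
G1 X21.93 Y16.76
; layer 3
G0 Z11.13
G0 X21.93 Y16.76
G1 X15.24 Y22.57
G1 X6.40 Y21.93
G1 X0.59 Y15.24
G1 X1.23 Y6.40
G1 X7.92 Y0.59
G1 X16.76 Y1.23
G1 X22.57 Y7.92
G1 X21.93 Y16.76
; layer 4
G0 Z14.84
G0 X21.93 Y16.76
G1 X15.24 Y22.57
G1 X6.40 Y21.93
G1 X0.59 Y15.24
G1 X1.23 Y6.40
G1 X7.92 Y0.59
G1 X16.76 Y1.23
G1 X22.57 Y7.92
G1 X21.93 Y16.76
M2 ; end

The solid is a regular 8-sided prism (a cylinder approximated with 8 flat sides), circumscribed radius ≈ 11.6 mm, height ≈ 14.8 mm. Slicing at Δz = 3.71 mm — 4 equal slices spanning the solid's height, so layer i sits at z = i·h/4 — gives 4 non-empty perimeters. Each is a 8-segment closed polygon; G0 lifts to the layer z and rapids to the start vertex, then G1 traces the edges.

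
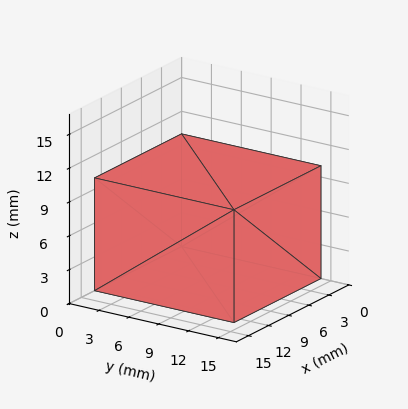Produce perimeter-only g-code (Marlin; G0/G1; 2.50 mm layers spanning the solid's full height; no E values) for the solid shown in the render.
Reading the render: the shape is a rectangular box, roughly 13 × 14 mm footprint and 10 mm tall (dimensions read to the nearest mm from the axis ticks). For the g-code, the solid's height is divided into equal slices at the stated Δz and each level perimeter traced with G1 moves after a G0 lift.

; perimeter-only toolpath
G21 ; units = mm
G90 ; absolute positioning
G28 ; home
; layer 1
G0 Z2.50
G0 X0.00 Y0.00
G1 X13.00 Y0.00
G1 X13.00 Y14.00
G1 X0.00 Y14.00
G1 X0.00 Y0.00
; layer 2
G0 Z5.00
G0 X0.00 Y0.00
G1 X13.00 Y0.00
G1 X13.00 Y14.00
G1 X0.00 Y14.00
G1 X0.00 Y0.00
; layer 3
G0 Z7.50
G0 X0.00 Y0.00
G1 X13.00 Y0.00
G1 X13.00 Y14.00
G1 X0.00 Y14.00
G1 X0.00 Y0.00
; layer 4
G0 Z10.00
G0 X0.00 Y0.00
G1 X13.00 Y0.00
G1 X13.00 Y14.00
G1 X0.00 Y14.00
G1 X0.00 Y0.00
M2 ; end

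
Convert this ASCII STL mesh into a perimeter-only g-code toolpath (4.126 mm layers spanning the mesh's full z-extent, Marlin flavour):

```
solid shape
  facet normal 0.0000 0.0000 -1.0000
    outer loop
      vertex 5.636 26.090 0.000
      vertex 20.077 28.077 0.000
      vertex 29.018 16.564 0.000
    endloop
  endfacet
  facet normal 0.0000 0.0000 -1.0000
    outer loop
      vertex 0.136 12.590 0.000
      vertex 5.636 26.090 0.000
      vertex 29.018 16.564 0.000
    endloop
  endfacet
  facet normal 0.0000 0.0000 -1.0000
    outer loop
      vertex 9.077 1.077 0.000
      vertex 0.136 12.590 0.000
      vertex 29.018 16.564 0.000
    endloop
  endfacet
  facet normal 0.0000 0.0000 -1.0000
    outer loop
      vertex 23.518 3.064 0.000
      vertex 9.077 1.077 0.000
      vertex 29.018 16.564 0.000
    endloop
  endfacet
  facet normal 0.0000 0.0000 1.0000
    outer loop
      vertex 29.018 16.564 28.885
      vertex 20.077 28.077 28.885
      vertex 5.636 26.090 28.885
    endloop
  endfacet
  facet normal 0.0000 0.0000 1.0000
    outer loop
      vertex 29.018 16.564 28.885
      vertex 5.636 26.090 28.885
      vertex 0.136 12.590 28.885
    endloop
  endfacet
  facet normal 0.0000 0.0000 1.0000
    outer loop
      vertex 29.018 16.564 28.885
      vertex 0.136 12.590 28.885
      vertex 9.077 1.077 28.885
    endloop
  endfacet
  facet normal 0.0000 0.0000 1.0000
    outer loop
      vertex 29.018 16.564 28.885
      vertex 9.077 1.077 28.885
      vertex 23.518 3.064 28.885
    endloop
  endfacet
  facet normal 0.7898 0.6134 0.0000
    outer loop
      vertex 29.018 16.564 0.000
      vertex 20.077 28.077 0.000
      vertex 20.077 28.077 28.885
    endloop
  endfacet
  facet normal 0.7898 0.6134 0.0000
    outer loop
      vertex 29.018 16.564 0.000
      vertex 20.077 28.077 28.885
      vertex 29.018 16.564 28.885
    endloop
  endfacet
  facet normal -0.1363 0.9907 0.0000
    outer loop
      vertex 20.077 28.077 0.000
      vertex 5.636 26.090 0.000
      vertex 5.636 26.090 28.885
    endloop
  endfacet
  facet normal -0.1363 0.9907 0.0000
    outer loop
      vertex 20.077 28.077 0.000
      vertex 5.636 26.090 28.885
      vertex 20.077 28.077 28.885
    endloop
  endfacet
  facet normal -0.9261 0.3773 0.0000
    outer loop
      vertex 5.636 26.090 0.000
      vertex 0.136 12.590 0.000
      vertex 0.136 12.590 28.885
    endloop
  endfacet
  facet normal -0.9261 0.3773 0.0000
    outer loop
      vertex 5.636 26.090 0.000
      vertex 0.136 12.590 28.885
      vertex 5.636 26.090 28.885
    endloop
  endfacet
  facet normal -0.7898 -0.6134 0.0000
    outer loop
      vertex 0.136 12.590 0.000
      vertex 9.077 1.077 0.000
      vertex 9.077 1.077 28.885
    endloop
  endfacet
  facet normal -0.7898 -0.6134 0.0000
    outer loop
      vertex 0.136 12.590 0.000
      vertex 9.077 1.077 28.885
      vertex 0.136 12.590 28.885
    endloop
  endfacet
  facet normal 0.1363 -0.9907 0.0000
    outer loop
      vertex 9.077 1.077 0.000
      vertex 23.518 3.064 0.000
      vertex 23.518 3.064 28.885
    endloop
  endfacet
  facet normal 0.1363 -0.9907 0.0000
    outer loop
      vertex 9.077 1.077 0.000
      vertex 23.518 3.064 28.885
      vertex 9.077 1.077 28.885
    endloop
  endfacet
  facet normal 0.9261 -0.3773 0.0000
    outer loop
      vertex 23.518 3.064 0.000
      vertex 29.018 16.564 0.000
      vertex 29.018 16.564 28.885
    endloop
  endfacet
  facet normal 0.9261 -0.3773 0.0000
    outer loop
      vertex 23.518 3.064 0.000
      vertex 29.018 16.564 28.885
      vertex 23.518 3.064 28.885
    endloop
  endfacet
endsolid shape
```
; perimeter-only toolpath
G21 ; units = mm
G90 ; absolute positioning
G28 ; home
; layer 1
G0 Z4.126
G0 X29.018 Y16.564
G1 X20.077 Y28.077
G1 X5.636 Y26.090
G1 X0.136 Y12.590
G1 X9.077 Y1.077
G1 X23.518 Y3.064
G1 X29.018 Y16.564
; layer 2
G0 Z8.253
G0 X29.018 Y16.564
G1 X20.077 Y28.077
G1 X5.636 Y26.090
G1 X0.136 Y12.590
G1 X9.077 Y1.077
G1 X23.518 Y3.064
G1 X29.018 Y16.564
; layer 3
G0 Z12.379
G0 X29.018 Y16.564
G1 X20.077 Y28.077
G1 X5.636 Y26.090
G1 X0.136 Y12.590
G1 X9.077 Y1.077
G1 X23.518 Y3.064
G1 X29.018 Y16.564
; layer 4
G0 Z16.506
G0 X29.018 Y16.564
G1 X20.077 Y28.077
G1 X5.636 Y26.090
G1 X0.136 Y12.590
G1 X9.077 Y1.077
G1 X23.518 Y3.064
G1 X29.018 Y16.564
; layer 5
G0 Z20.632
G0 X29.018 Y16.564
G1 X20.077 Y28.077
G1 X5.636 Y26.090
G1 X0.136 Y12.590
G1 X9.077 Y1.077
G1 X23.518 Y3.064
G1 X29.018 Y16.564
; layer 6
G0 Z24.759
G0 X29.018 Y16.564
G1 X20.077 Y28.077
G1 X5.636 Y26.090
G1 X0.136 Y12.590
G1 X9.077 Y1.077
G1 X23.518 Y3.064
G1 X29.018 Y16.564
; layer 7
G0 Z28.885
G0 X29.018 Y16.564
G1 X20.077 Y28.077
G1 X5.636 Y26.090
G1 X0.136 Y12.590
G1 X9.077 Y1.077
G1 X23.518 Y3.064
G1 X29.018 Y16.564
M2 ; end

The solid is a regular 6-sided prism (a cylinder approximated with 6 flat sides), circumscribed radius ≈ 14.6 mm, height ≈ 28.9 mm. Slicing at Δz = 4.126 mm — 7 equal slices spanning the solid's height, so layer i sits at z = i·h/7 — gives 7 non-empty perimeters. Each is a 6-segment closed polygon; G0 lifts to the layer z and rapids to the start vertex, then G1 traces the edges.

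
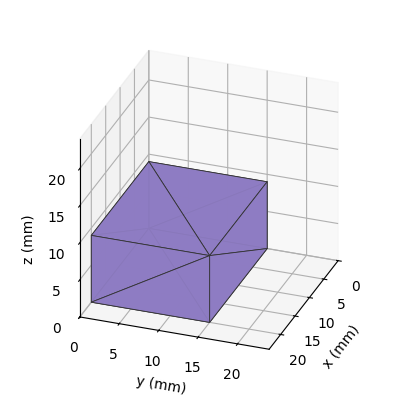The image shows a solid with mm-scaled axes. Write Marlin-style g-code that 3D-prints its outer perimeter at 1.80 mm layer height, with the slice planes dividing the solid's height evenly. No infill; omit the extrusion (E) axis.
Reading the render: the shape is a rectangular box, roughly 20 × 15 mm footprint and 9 mm tall (dimensions read to the nearest mm from the axis ticks). For the g-code, the solid's height is divided into equal slices at the stated Δz and each level perimeter traced with G1 moves after a G0 lift.

; perimeter-only toolpath
G21 ; units = mm
G90 ; absolute positioning
G28 ; home
; layer 1
G0 Z1.80
G0 X0.00 Y0.00
G1 X20.00 Y0.00
G1 X20.00 Y15.00
G1 X0.00 Y15.00
G1 X0.00 Y0.00
; layer 2
G0 Z3.60
G0 X0.00 Y0.00
G1 X20.00 Y0.00
G1 X20.00 Y15.00
G1 X0.00 Y15.00
G1 X0.00 Y0.00
; layer 3
G0 Z5.40
G0 X0.00 Y0.00
G1 X20.00 Y0.00
G1 X20.00 Y15.00
G1 X0.00 Y15.00
G1 X0.00 Y0.00
; layer 4
G0 Z7.20
G0 X0.00 Y0.00
G1 X20.00 Y0.00
G1 X20.00 Y15.00
G1 X0.00 Y15.00
G1 X0.00 Y0.00
; layer 5
G0 Z9.00
G0 X0.00 Y0.00
G1 X20.00 Y0.00
G1 X20.00 Y15.00
G1 X0.00 Y15.00
G1 X0.00 Y0.00
M2 ; end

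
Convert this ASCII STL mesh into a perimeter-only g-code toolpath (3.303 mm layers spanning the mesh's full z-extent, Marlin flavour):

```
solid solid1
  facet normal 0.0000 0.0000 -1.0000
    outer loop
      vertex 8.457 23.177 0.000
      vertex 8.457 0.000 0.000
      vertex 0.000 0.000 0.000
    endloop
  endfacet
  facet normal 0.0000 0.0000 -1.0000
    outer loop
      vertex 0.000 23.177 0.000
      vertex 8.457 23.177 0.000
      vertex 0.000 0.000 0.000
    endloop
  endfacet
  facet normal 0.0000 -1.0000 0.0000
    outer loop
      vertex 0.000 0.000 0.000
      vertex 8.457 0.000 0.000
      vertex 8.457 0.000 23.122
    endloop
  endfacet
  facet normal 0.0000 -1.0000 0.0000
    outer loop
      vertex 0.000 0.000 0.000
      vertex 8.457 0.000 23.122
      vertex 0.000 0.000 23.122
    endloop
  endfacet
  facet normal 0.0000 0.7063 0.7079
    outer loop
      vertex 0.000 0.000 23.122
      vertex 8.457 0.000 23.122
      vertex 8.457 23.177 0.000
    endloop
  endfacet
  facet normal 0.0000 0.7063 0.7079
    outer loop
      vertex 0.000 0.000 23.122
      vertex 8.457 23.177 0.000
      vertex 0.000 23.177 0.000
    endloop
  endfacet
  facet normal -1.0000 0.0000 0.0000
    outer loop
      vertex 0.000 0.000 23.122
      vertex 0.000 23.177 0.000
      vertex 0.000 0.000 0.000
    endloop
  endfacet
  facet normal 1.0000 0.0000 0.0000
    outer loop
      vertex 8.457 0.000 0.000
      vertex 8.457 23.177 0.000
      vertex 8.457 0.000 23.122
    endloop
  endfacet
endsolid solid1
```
; perimeter-only toolpath
G21 ; units = mm
G90 ; absolute positioning
G28 ; home
; layer 1
G0 Z3.303
G0 X0.000 Y0.000
G1 X8.457 Y0.000
G1 X8.457 Y19.866
G1 X0.000 Y19.866
G1 X0.000 Y0.000
; layer 2
G0 Z6.606
G0 X0.000 Y0.000
G1 X8.457 Y0.000
G1 X8.457 Y16.555
G1 X0.000 Y16.555
G1 X0.000 Y0.000
; layer 3
G0 Z9.909
G0 X0.000 Y0.000
G1 X8.457 Y0.000
G1 X8.457 Y13.244
G1 X0.000 Y13.244
G1 X0.000 Y0.000
; layer 4
G0 Z13.213
G0 X0.000 Y0.000
G1 X8.457 Y0.000
G1 X8.457 Y9.933
G1 X0.000 Y9.933
G1 X0.000 Y0.000
; layer 5
G0 Z16.516
G0 X0.000 Y0.000
G1 X8.457 Y0.000
G1 X8.457 Y6.622
G1 X0.000 Y6.622
G1 X0.000 Y0.000
; layer 6
G0 Z19.819
G0 X0.000 Y0.000
G1 X8.457 Y0.000
G1 X8.457 Y3.311
G1 X0.000 Y3.311
G1 X0.000 Y0.000
M2 ; end

The solid is a wedge (ramp): 8.46 × 23.2 mm base, rising to 23.1 mm along the y=0 edge and sloping linearly to z=0 at y=23.2. Slicing at Δz = 3.303 mm — 7 equal slices spanning the solid's height, so layer i sits at z = i·h/7 — gives 6 non-empty perimeters. Each is a 4-segment closed polygon; G0 lifts to the layer z and rapids to the start vertex, then G1 traces the edges. The cross-section shrinks linearly with z (the slice at the apex is degenerate and omitted).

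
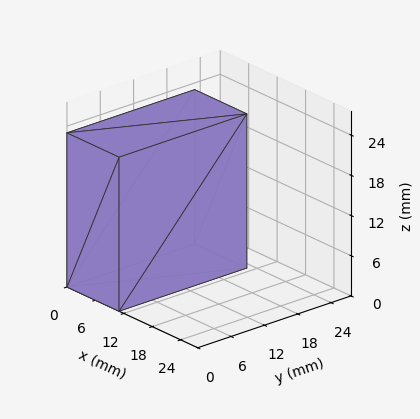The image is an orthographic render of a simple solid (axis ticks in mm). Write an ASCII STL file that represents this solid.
Reading the render: the shape is a rectangular box, roughly 11 × 23 mm footprint and 23 mm tall (dimensions read to the nearest mm from the axis ticks). For the STL, each face is triangulated and given an outward normal.

solid part
  facet normal 0.0000 0.0000 -1.0000
    outer loop
      vertex 11.00 23.00 0.00
      vertex 11.00 0.00 0.00
      vertex 0.00 0.00 0.00
    endloop
  endfacet
  facet normal 0.0000 0.0000 -1.0000
    outer loop
      vertex 0.00 23.00 0.00
      vertex 11.00 23.00 0.00
      vertex 0.00 0.00 0.00
    endloop
  endfacet
  facet normal 0.0000 0.0000 1.0000
    outer loop
      vertex 0.00 0.00 23.00
      vertex 11.00 0.00 23.00
      vertex 11.00 23.00 23.00
    endloop
  endfacet
  facet normal 0.0000 0.0000 1.0000
    outer loop
      vertex 0.00 0.00 23.00
      vertex 11.00 23.00 23.00
      vertex 0.00 23.00 23.00
    endloop
  endfacet
  facet normal 0.0000 -1.0000 0.0000
    outer loop
      vertex 0.00 0.00 0.00
      vertex 11.00 0.00 0.00
      vertex 11.00 0.00 23.00
    endloop
  endfacet
  facet normal 0.0000 -1.0000 0.0000
    outer loop
      vertex 0.00 0.00 0.00
      vertex 11.00 0.00 23.00
      vertex 0.00 0.00 23.00
    endloop
  endfacet
  facet normal 0.0000 1.0000 0.0000
    outer loop
      vertex 11.00 23.00 23.00
      vertex 11.00 23.00 0.00
      vertex 0.00 23.00 0.00
    endloop
  endfacet
  facet normal 0.0000 1.0000 0.0000
    outer loop
      vertex 0.00 23.00 23.00
      vertex 11.00 23.00 23.00
      vertex 0.00 23.00 0.00
    endloop
  endfacet
  facet normal -1.0000 0.0000 0.0000
    outer loop
      vertex 0.00 23.00 23.00
      vertex 0.00 23.00 0.00
      vertex 0.00 0.00 0.00
    endloop
  endfacet
  facet normal -1.0000 0.0000 0.0000
    outer loop
      vertex 0.00 0.00 23.00
      vertex 0.00 23.00 23.00
      vertex 0.00 0.00 0.00
    endloop
  endfacet
  facet normal 1.0000 0.0000 0.0000
    outer loop
      vertex 11.00 0.00 0.00
      vertex 11.00 23.00 0.00
      vertex 11.00 23.00 23.00
    endloop
  endfacet
  facet normal 1.0000 0.0000 0.0000
    outer loop
      vertex 11.00 0.00 0.00
      vertex 11.00 23.00 23.00
      vertex 11.00 0.00 23.00
    endloop
  endfacet
endsolid part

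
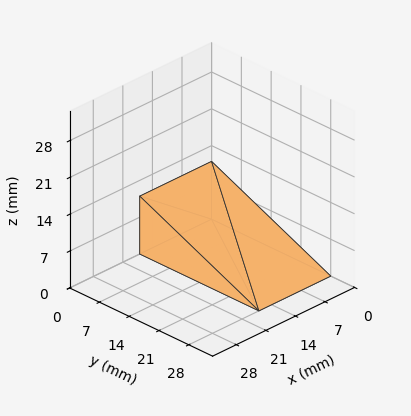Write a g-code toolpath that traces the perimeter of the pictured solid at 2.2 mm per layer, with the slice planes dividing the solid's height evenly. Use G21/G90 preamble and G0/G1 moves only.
Reading the render: the shape is a wedge (ramp): 17 × 28 mm base, rising to 11 mm along the y=0 edge and sloping linearly to z=0 at y=28 (dimensions read to the nearest mm from the axis ticks). For the g-code, the solid's height is divided into equal slices at the stated Δz and each level perimeter traced with G1 moves after a G0 lift.

; perimeter-only toolpath
G21 ; units = mm
G90 ; absolute positioning
G28 ; home
; layer 1
G0 Z2.2
G0 X0.0 Y0.0
G1 X17.0 Y0.0
G1 X17.0 Y22.4
G1 X0.0 Y22.4
G1 X0.0 Y0.0
; layer 2
G0 Z4.4
G0 X0.0 Y0.0
G1 X17.0 Y0.0
G1 X17.0 Y16.8
G1 X0.0 Y16.8
G1 X0.0 Y0.0
; layer 3
G0 Z6.6
G0 X0.0 Y0.0
G1 X17.0 Y0.0
G1 X17.0 Y11.2
G1 X0.0 Y11.2
G1 X0.0 Y0.0
; layer 4
G0 Z8.8
G0 X0.0 Y0.0
G1 X17.0 Y0.0
G1 X17.0 Y5.6
G1 X0.0 Y5.6
G1 X0.0 Y0.0
M2 ; end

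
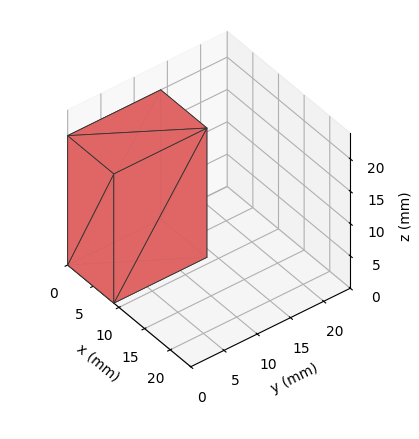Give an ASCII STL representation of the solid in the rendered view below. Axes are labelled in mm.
Reading the render: the shape is a rectangular box, roughly 9 × 14 mm footprint and 20 mm tall (dimensions read to the nearest mm from the axis ticks). For the STL, each face is triangulated and given an outward normal.

solid part
  facet normal 0.0000 0.0000 -1.0000
    outer loop
      vertex 9.0 14.0 0.0
      vertex 9.0 0.0 0.0
      vertex 0.0 0.0 0.0
    endloop
  endfacet
  facet normal 0.0000 0.0000 -1.0000
    outer loop
      vertex 0.0 14.0 0.0
      vertex 9.0 14.0 0.0
      vertex 0.0 0.0 0.0
    endloop
  endfacet
  facet normal 0.0000 0.0000 1.0000
    outer loop
      vertex 0.0 0.0 20.0
      vertex 9.0 0.0 20.0
      vertex 9.0 14.0 20.0
    endloop
  endfacet
  facet normal 0.0000 0.0000 1.0000
    outer loop
      vertex 0.0 0.0 20.0
      vertex 9.0 14.0 20.0
      vertex 0.0 14.0 20.0
    endloop
  endfacet
  facet normal 0.0000 -1.0000 0.0000
    outer loop
      vertex 0.0 0.0 0.0
      vertex 9.0 0.0 0.0
      vertex 9.0 0.0 20.0
    endloop
  endfacet
  facet normal 0.0000 -1.0000 0.0000
    outer loop
      vertex 0.0 0.0 0.0
      vertex 9.0 0.0 20.0
      vertex 0.0 0.0 20.0
    endloop
  endfacet
  facet normal 0.0000 1.0000 0.0000
    outer loop
      vertex 9.0 14.0 20.0
      vertex 9.0 14.0 0.0
      vertex 0.0 14.0 0.0
    endloop
  endfacet
  facet normal 0.0000 1.0000 0.0000
    outer loop
      vertex 0.0 14.0 20.0
      vertex 9.0 14.0 20.0
      vertex 0.0 14.0 0.0
    endloop
  endfacet
  facet normal -1.0000 0.0000 0.0000
    outer loop
      vertex 0.0 14.0 20.0
      vertex 0.0 14.0 0.0
      vertex 0.0 0.0 0.0
    endloop
  endfacet
  facet normal -1.0000 0.0000 0.0000
    outer loop
      vertex 0.0 0.0 20.0
      vertex 0.0 14.0 20.0
      vertex 0.0 0.0 0.0
    endloop
  endfacet
  facet normal 1.0000 0.0000 0.0000
    outer loop
      vertex 9.0 0.0 0.0
      vertex 9.0 14.0 0.0
      vertex 9.0 14.0 20.0
    endloop
  endfacet
  facet normal 1.0000 0.0000 0.0000
    outer loop
      vertex 9.0 0.0 0.0
      vertex 9.0 14.0 20.0
      vertex 9.0 0.0 20.0
    endloop
  endfacet
endsolid part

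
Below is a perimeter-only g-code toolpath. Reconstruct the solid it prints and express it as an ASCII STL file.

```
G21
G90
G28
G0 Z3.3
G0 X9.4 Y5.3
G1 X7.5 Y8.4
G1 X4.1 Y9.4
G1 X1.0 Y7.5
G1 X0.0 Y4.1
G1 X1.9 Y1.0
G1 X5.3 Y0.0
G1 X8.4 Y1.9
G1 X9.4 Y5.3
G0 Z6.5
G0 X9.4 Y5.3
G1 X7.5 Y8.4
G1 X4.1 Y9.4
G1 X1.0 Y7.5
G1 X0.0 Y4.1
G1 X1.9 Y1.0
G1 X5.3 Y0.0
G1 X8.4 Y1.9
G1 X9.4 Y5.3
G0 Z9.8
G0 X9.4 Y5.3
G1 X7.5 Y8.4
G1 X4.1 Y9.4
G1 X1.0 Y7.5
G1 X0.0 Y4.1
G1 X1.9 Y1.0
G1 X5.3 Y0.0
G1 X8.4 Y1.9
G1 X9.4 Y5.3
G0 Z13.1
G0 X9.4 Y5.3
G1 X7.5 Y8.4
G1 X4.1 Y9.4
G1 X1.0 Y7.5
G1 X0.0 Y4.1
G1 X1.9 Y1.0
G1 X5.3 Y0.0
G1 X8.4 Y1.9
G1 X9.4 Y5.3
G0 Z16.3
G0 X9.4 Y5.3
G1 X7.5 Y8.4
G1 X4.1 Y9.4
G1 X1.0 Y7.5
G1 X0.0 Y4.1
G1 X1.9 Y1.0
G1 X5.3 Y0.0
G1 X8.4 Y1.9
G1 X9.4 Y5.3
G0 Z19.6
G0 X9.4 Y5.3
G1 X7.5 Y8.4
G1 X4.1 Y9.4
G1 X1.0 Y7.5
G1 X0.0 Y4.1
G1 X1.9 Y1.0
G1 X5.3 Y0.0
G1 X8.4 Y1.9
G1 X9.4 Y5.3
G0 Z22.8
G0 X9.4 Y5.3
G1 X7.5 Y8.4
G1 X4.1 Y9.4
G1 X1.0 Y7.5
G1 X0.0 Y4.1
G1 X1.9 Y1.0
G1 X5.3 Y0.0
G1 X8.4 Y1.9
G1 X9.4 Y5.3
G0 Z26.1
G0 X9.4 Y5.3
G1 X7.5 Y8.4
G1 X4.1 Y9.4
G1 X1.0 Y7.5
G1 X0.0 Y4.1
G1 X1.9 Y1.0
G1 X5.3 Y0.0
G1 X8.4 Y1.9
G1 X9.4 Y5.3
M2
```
solid part
  facet normal 0.0000 0.0000 -1.0000
    outer loop
      vertex 4.1 9.4 0.0
      vertex 7.5 8.4 0.0
      vertex 9.4 5.3 0.0
    endloop
  endfacet
  facet normal 0.0000 0.0000 -1.0000
    outer loop
      vertex 1.0 7.5 0.0
      vertex 4.1 9.4 0.0
      vertex 9.4 5.3 0.0
    endloop
  endfacet
  facet normal 0.0000 0.0000 -1.0000
    outer loop
      vertex 0.0 4.1 0.0
      vertex 1.0 7.5 0.0
      vertex 9.4 5.3 0.0
    endloop
  endfacet
  facet normal 0.0000 0.0000 -1.0000
    outer loop
      vertex 1.9 1.0 0.0
      vertex 0.0 4.1 0.0
      vertex 9.4 5.3 0.0
    endloop
  endfacet
  facet normal 0.0000 0.0000 -1.0000
    outer loop
      vertex 5.3 0.0 0.0
      vertex 1.9 1.0 0.0
      vertex 9.4 5.3 0.0
    endloop
  endfacet
  facet normal 0.0000 0.0000 -1.0000
    outer loop
      vertex 8.4 1.9 0.0
      vertex 5.3 0.0 0.0
      vertex 9.4 5.3 0.0
    endloop
  endfacet
  facet normal 0.0000 0.0000 1.0000
    outer loop
      vertex 9.4 5.3 26.1
      vertex 7.5 8.4 26.1
      vertex 4.1 9.4 26.1
    endloop
  endfacet
  facet normal 0.0000 0.0000 1.0000
    outer loop
      vertex 9.4 5.3 26.1
      vertex 4.1 9.4 26.1
      vertex 1.0 7.5 26.1
    endloop
  endfacet
  facet normal 0.0000 0.0000 1.0000
    outer loop
      vertex 9.4 5.3 26.1
      vertex 1.0 7.5 26.1
      vertex 0.0 4.1 26.1
    endloop
  endfacet
  facet normal 0.0000 0.0000 1.0000
    outer loop
      vertex 9.4 5.3 26.1
      vertex 0.0 4.1 26.1
      vertex 1.9 1.0 26.1
    endloop
  endfacet
  facet normal 0.0000 0.0000 1.0000
    outer loop
      vertex 9.4 5.3 26.1
      vertex 1.9 1.0 26.1
      vertex 5.3 0.0 26.1
    endloop
  endfacet
  facet normal 0.0000 0.0000 1.0000
    outer loop
      vertex 9.4 5.3 26.1
      vertex 5.3 0.0 26.1
      vertex 8.4 1.9 26.1
    endloop
  endfacet
  facet normal 0.8526 0.5226 0.0000
    outer loop
      vertex 9.4 5.3 0.0
      vertex 7.5 8.4 0.0
      vertex 7.5 8.4 26.1
    endloop
  endfacet
  facet normal 0.8526 0.5226 0.0000
    outer loop
      vertex 9.4 5.3 0.0
      vertex 7.5 8.4 26.1
      vertex 9.4 5.3 26.1
    endloop
  endfacet
  facet normal 0.2822 0.9594 0.0000
    outer loop
      vertex 7.5 8.4 0.0
      vertex 4.1 9.4 0.0
      vertex 4.1 9.4 26.1
    endloop
  endfacet
  facet normal 0.2822 0.9594 0.0000
    outer loop
      vertex 7.5 8.4 0.0
      vertex 4.1 9.4 26.1
      vertex 7.5 8.4 26.1
    endloop
  endfacet
  facet normal -0.5226 0.8526 0.0000
    outer loop
      vertex 4.1 9.4 0.0
      vertex 1.0 7.5 0.0
      vertex 1.0 7.5 26.1
    endloop
  endfacet
  facet normal -0.5226 0.8526 0.0000
    outer loop
      vertex 4.1 9.4 0.0
      vertex 1.0 7.5 26.1
      vertex 4.1 9.4 26.1
    endloop
  endfacet
  facet normal -0.9594 0.2822 0.0000
    outer loop
      vertex 1.0 7.5 0.0
      vertex 0.0 4.1 0.0
      vertex 0.0 4.1 26.1
    endloop
  endfacet
  facet normal -0.9594 0.2822 0.0000
    outer loop
      vertex 1.0 7.5 0.0
      vertex 0.0 4.1 26.1
      vertex 1.0 7.5 26.1
    endloop
  endfacet
  facet normal -0.8526 -0.5226 0.0000
    outer loop
      vertex 0.0 4.1 0.0
      vertex 1.9 1.0 0.0
      vertex 1.9 1.0 26.1
    endloop
  endfacet
  facet normal -0.8526 -0.5226 0.0000
    outer loop
      vertex 0.0 4.1 0.0
      vertex 1.9 1.0 26.1
      vertex 0.0 4.1 26.1
    endloop
  endfacet
  facet normal -0.2822 -0.9594 0.0000
    outer loop
      vertex 1.9 1.0 0.0
      vertex 5.3 0.0 0.0
      vertex 5.3 0.0 26.1
    endloop
  endfacet
  facet normal -0.2822 -0.9594 0.0000
    outer loop
      vertex 1.9 1.0 0.0
      vertex 5.3 0.0 26.1
      vertex 1.9 1.0 26.1
    endloop
  endfacet
  facet normal 0.5226 -0.8526 0.0000
    outer loop
      vertex 5.3 0.0 0.0
      vertex 8.4 1.9 0.0
      vertex 8.4 1.9 26.1
    endloop
  endfacet
  facet normal 0.5226 -0.8526 0.0000
    outer loop
      vertex 5.3 0.0 0.0
      vertex 8.4 1.9 26.1
      vertex 5.3 0.0 26.1
    endloop
  endfacet
  facet normal 0.9594 -0.2822 0.0000
    outer loop
      vertex 8.4 1.9 0.0
      vertex 9.4 5.3 0.0
      vertex 9.4 5.3 26.1
    endloop
  endfacet
  facet normal 0.9594 -0.2822 0.0000
    outer loop
      vertex 8.4 1.9 0.0
      vertex 9.4 5.3 26.1
      vertex 8.4 1.9 26.1
    endloop
  endfacet
endsolid part

The G0 Z moves step by Δz≈3.3 mm. Every layer's G1 loop is the same polygon, so the solid is a straight extrusion of it from z=0 to z≈26.1. Closing with flat bottom and top caps and triangulating gives 28 facets — a regular 8-sided prism (a cylinder approximated with 8 flat sides), circumscribed radius ≈ 4.7 mm, height ≈ 26.1 mm.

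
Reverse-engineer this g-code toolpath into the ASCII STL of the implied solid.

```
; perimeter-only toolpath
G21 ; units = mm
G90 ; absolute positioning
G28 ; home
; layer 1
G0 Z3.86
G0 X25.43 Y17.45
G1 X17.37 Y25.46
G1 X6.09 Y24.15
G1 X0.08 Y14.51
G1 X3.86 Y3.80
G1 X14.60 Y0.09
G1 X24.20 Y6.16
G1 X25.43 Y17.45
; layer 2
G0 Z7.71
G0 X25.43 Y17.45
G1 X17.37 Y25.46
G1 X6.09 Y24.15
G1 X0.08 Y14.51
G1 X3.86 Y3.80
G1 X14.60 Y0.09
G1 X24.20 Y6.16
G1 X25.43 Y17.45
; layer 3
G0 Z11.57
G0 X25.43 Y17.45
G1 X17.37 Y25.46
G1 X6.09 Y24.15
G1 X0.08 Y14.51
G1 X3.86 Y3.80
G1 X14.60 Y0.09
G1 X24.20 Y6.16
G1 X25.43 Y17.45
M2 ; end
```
solid part
  facet normal 0.0000 0.0000 -1.0000
    outer loop
      vertex 6.09 24.15 0.00
      vertex 17.37 25.46 0.00
      vertex 25.43 17.45 0.00
    endloop
  endfacet
  facet normal 0.0000 0.0000 -1.0000
    outer loop
      vertex 0.08 14.51 0.00
      vertex 6.09 24.15 0.00
      vertex 25.43 17.45 0.00
    endloop
  endfacet
  facet normal 0.0000 0.0000 -1.0000
    outer loop
      vertex 3.86 3.80 0.00
      vertex 0.08 14.51 0.00
      vertex 25.43 17.45 0.00
    endloop
  endfacet
  facet normal 0.0000 0.0000 -1.0000
    outer loop
      vertex 14.60 0.09 0.00
      vertex 3.86 3.80 0.00
      vertex 25.43 17.45 0.00
    endloop
  endfacet
  facet normal 0.0000 0.0000 -1.0000
    outer loop
      vertex 24.20 6.16 0.00
      vertex 14.60 0.09 0.00
      vertex 25.43 17.45 0.00
    endloop
  endfacet
  facet normal 0.0000 0.0000 1.0000
    outer loop
      vertex 25.43 17.45 11.57
      vertex 17.37 25.46 11.57
      vertex 6.09 24.15 11.57
    endloop
  endfacet
  facet normal 0.0000 0.0000 1.0000
    outer loop
      vertex 25.43 17.45 11.57
      vertex 6.09 24.15 11.57
      vertex 0.08 14.51 11.57
    endloop
  endfacet
  facet normal 0.0000 0.0000 1.0000
    outer loop
      vertex 25.43 17.45 11.57
      vertex 0.08 14.51 11.57
      vertex 3.86 3.80 11.57
    endloop
  endfacet
  facet normal 0.0000 0.0000 1.0000
    outer loop
      vertex 25.43 17.45 11.57
      vertex 3.86 3.80 11.57
      vertex 14.60 0.09 11.57
    endloop
  endfacet
  facet normal 0.0000 0.0000 1.0000
    outer loop
      vertex 25.43 17.45 11.57
      vertex 14.60 0.09 11.57
      vertex 24.20 6.16 11.57
    endloop
  endfacet
  facet normal 0.7049 0.7093 0.0000
    outer loop
      vertex 25.43 17.45 0.00
      vertex 17.37 25.46 0.00
      vertex 17.37 25.46 11.57
    endloop
  endfacet
  facet normal 0.7049 0.7093 0.0000
    outer loop
      vertex 25.43 17.45 0.00
      vertex 17.37 25.46 11.57
      vertex 25.43 17.45 11.57
    endloop
  endfacet
  facet normal -0.1154 0.9933 0.0000
    outer loop
      vertex 17.37 25.46 0.00
      vertex 6.09 24.15 0.00
      vertex 6.09 24.15 11.57
    endloop
  endfacet
  facet normal -0.1154 0.9933 0.0000
    outer loop
      vertex 17.37 25.46 0.00
      vertex 6.09 24.15 11.57
      vertex 17.37 25.46 11.57
    endloop
  endfacet
  facet normal -0.8486 0.5290 0.0000
    outer loop
      vertex 6.09 24.15 0.00
      vertex 0.08 14.51 0.00
      vertex 0.08 14.51 11.57
    endloop
  endfacet
  facet normal -0.8486 0.5290 0.0000
    outer loop
      vertex 6.09 24.15 0.00
      vertex 0.08 14.51 11.57
      vertex 6.09 24.15 11.57
    endloop
  endfacet
  facet normal -0.9430 -0.3328 0.0000
    outer loop
      vertex 0.08 14.51 0.00
      vertex 3.86 3.80 0.00
      vertex 3.86 3.80 11.57
    endloop
  endfacet
  facet normal -0.9430 -0.3328 0.0000
    outer loop
      vertex 0.08 14.51 0.00
      vertex 3.86 3.80 11.57
      vertex 0.08 14.51 11.57
    endloop
  endfacet
  facet normal -0.3265 -0.9452 0.0000
    outer loop
      vertex 3.86 3.80 0.00
      vertex 14.60 0.09 0.00
      vertex 14.60 0.09 11.57
    endloop
  endfacet
  facet normal -0.3265 -0.9452 0.0000
    outer loop
      vertex 3.86 3.80 0.00
      vertex 14.60 0.09 11.57
      vertex 3.86 3.80 11.57
    endloop
  endfacet
  facet normal 0.5344 -0.8452 0.0000
    outer loop
      vertex 14.60 0.09 0.00
      vertex 24.20 6.16 0.00
      vertex 24.20 6.16 11.57
    endloop
  endfacet
  facet normal 0.5344 -0.8452 0.0000
    outer loop
      vertex 14.60 0.09 0.00
      vertex 24.20 6.16 11.57
      vertex 14.60 0.09 11.57
    endloop
  endfacet
  facet normal 0.9941 -0.1083 0.0000
    outer loop
      vertex 24.20 6.16 0.00
      vertex 25.43 17.45 0.00
      vertex 25.43 17.45 11.57
    endloop
  endfacet
  facet normal 0.9941 -0.1083 0.0000
    outer loop
      vertex 24.20 6.16 0.00
      vertex 25.43 17.45 11.57
      vertex 24.20 6.16 11.57
    endloop
  endfacet
endsolid part

The G0 Z moves step by Δz≈3.86 mm. Every layer's G1 loop is the same polygon, so the solid is a straight extrusion of it from z=0 to z≈11.6. Closing with flat bottom and top caps and triangulating gives 24 facets — a regular 7-sided prism (a cylinder approximated with 7 flat sides), circumscribed radius ≈ 13.1 mm, height ≈ 11.6 mm.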